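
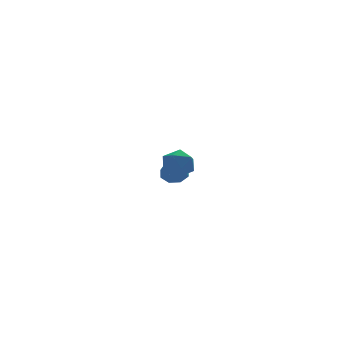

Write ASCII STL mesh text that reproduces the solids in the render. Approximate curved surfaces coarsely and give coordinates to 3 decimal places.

solid 
facet normal 0.313 0.526 -0.791
outer loop
vertex 1.907 3.228 -2.101
vertex 1.463 3.647 -1.998
vertex 2.05 3.577 -1.812
endloop
endfacet
facet normal 0.757 -0.572 0.316
outer loop
vertex 1.907 3.228 -2.101
vertex 2.05 3.577 -1.812
vertex 0.917 2.733 -0.622
endloop
endfacet
facet normal 0.313 0.525 -0.791
outer loop
vertex 2.05 3.577 -1.812
vertex 1.463 3.647 -1.998
vertex 1.848 3.967 -1.633
endloop
endfacet
facet normal 0.708 0.043 0.705
outer loop
vertex 2.05 3.577 -1.812
vertex 1.848 3.967 -1.633
vertex 0.917 2.733 -0.622
endloop
endfacet
facet normal 0.314 0.525 -0.791
outer loop
vertex 1.848 3.967 -1.633
vertex 1.463 3.647 -1.998
vertex 1.421 4.17 -1.668
endloop
endfacet
facet normal 0.187 0.535 0.824
outer loop
vertex 1.848 3.967 -1.633
vertex 1.421 4.17 -1.668
vertex 0.917 2.733 -0.622
endloop
endfacet
facet normal 0.314 0.525 -0.791
outer loop
vertex 1.421 4.17 -1.668
vertex 1.463 3.647 -1.998
vertex 1.018 4.067 -1.896
endloop
endfacet
facet normal -0.501 0.617 0.607
outer loop
vertex 1.421 4.17 -1.668
vertex 1.018 4.067 -1.896
vertex 0.917 2.733 -0.622
endloop
endfacet
facet normal 0.314 0.525 -0.791
outer loop
vertex 1.018 4.067 -1.896
vertex 1.463 3.647 -1.998
vertex 0.875 3.718 -2.184
endloop
endfacet
facet normal -0.953 0.243 0.179
outer loop
vertex 1.018 4.067 -1.896
vertex 0.875 3.718 -2.184
vertex 0.917 2.733 -0.622
endloop
endfacet
facet normal 0.314 0.524 -0.792
outer loop
vertex 0.875 3.718 -2.184
vertex 1.463 3.647 -1.998
vertex 1.077 3.327 -2.363
endloop
endfacet
facet normal -0.905 -0.371 -0.210
outer loop
vertex 0.875 3.718 -2.184
vertex 1.077 3.327 -2.363
vertex 0.917 2.733 -0.622
endloop
endfacet
facet normal 0.313 0.525 -0.791
outer loop
vertex 1.077 3.327 -2.363
vertex 1.463 3.647 -1.998
vertex 1.504 3.124 -2.329
endloop
endfacet
facet normal -0.384 -0.863 -0.330
outer loop
vertex 1.077 3.327 -2.363
vertex 1.504 3.124 -2.329
vertex 0.917 2.733 -0.622
endloop
endfacet
facet normal 0.312 0.525 -0.792
outer loop
vertex 1.504 3.124 -2.329
vertex 1.463 3.647 -1.998
vertex 1.907 3.228 -2.101
endloop
endfacet
facet normal 0.307 -0.945 -0.111
outer loop
vertex 1.504 3.124 -2.329
vertex 1.907 3.228 -2.101
vertex 0.917 2.733 -0.622
endloop
endfacet
facet normal -0.882 0.039 0.470
outer loop
vertex -1.105 -1.293 1.035
vertex -1.33 -1.873 0.661
vertex -0.994 -1.96 1.298
endloop
endfacet
facet normal -0.359 0.290 0.887
outer loop
vertex -1.105 -1.293 1.035
vertex -0.994 -1.96 1.298
vertex -0.471 -1.46 1.346
endloop
endfacet
facet normal -0.048 0.835 0.547
outer loop
vertex -1.105 -1.293 1.035
vertex -0.471 -1.46 1.346
vertex -0.484 -1.063 0.739
endloop
endfacet
facet normal -0.379 0.922 -0.080
outer loop
vertex -1.105 -1.293 1.035
vertex -0.484 -1.063 0.739
vertex -1.015 -1.318 0.316
endloop
endfacet
facet normal -0.894 0.429 -0.127
outer loop
vertex -1.105 -1.293 1.035
vertex -1.015 -1.318 0.316
vertex -1.33 -1.873 0.661
endloop
endfacet
facet normal 0.128 -0.227 0.966
outer loop
vertex -0.471 -1.46 1.346
vertex -0.994 -1.96 1.298
vertex -0.305 -2.142 1.164
endloop
endfacet
facet normal -0.718 -0.632 0.292
outer loop
vertex -0.994 -1.96 1.298
vertex -1.33 -1.873 0.661
vertex -0.836 -2.397 0.741
endloop
endfacet
facet normal -0.739 0.000 -0.674
outer loop
vertex -1.33 -1.873 0.661
vertex -1.015 -1.318 0.316
vertex -0.849 -2.0 0.134
endloop
endfacet
facet normal 0.094 0.796 -0.598
outer loop
vertex -1.015 -1.318 0.316
vertex -0.484 -1.063 0.739
vertex -0.326 -1.5 0.182
endloop
endfacet
facet normal 0.629 0.657 0.416
outer loop
vertex -0.484 -1.063 0.739
vertex -0.471 -1.46 1.346
vertex 0.01 -1.587 0.819
endloop
endfacet
facet normal 0.379 -0.922 0.080
outer loop
vertex -0.215 -2.167 0.445
vertex -0.305 -2.142 1.164
vertex -0.836 -2.397 0.741
endloop
endfacet
facet normal 0.048 -0.835 -0.547
outer loop
vertex -0.215 -2.167 0.445
vertex -0.836 -2.397 0.741
vertex -0.849 -2.0 0.134
endloop
endfacet
facet normal 0.359 -0.290 -0.887
outer loop
vertex -0.215 -2.167 0.445
vertex -0.849 -2.0 0.134
vertex -0.326 -1.5 0.182
endloop
endfacet
facet normal 0.882 -0.039 -0.470
outer loop
vertex -0.215 -2.167 0.445
vertex -0.326 -1.5 0.182
vertex 0.01 -1.587 0.819
endloop
endfacet
facet normal 0.894 -0.429 0.127
outer loop
vertex -0.215 -2.167 0.445
vertex 0.01 -1.587 0.819
vertex -0.305 -2.142 1.164
endloop
endfacet
facet normal -0.094 -0.796 0.598
outer loop
vertex -0.836 -2.397 0.741
vertex -0.305 -2.142 1.164
vertex -0.994 -1.96 1.298
endloop
endfacet
facet normal -0.629 -0.657 -0.416
outer loop
vertex -0.849 -2.0 0.134
vertex -0.836 -2.397 0.741
vertex -1.33 -1.873 0.661
endloop
endfacet
facet normal -0.128 0.227 -0.966
outer loop
vertex -0.326 -1.5 0.182
vertex -0.849 -2.0 0.134
vertex -1.015 -1.318 0.316
endloop
endfacet
facet normal 0.718 0.632 -0.292
outer loop
vertex 0.01 -1.587 0.819
vertex -0.326 -1.5 0.182
vertex -0.484 -1.063 0.739
endloop
endfacet
facet normal 0.739 -0.000 0.674
outer loop
vertex -0.305 -2.142 1.164
vertex 0.01 -1.587 0.819
vertex -0.471 -1.46 1.346
endloop
endfacet

endsolid


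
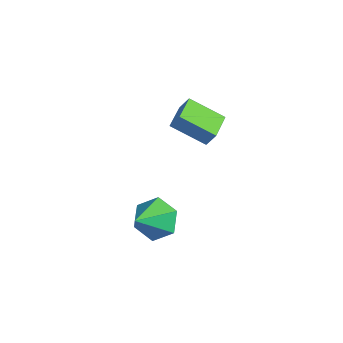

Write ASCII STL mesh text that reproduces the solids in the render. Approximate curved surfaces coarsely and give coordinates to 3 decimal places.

solid 
facet normal -0.555 -0.650 0.519
outer loop
vertex -2.827 0.797 4.494
vertex -3.845 1.802 4.664
vertex -3.2 0.541 3.774
endloop
endfacet
facet normal 0.707 -0.698 -0.118
outer loop
vertex -2.195 1.718 2.836
vertex -2.827 0.797 4.494
vertex -3.2 0.541 3.774
endloop
endfacet
facet normal -0.555 -0.650 0.519
outer loop
vertex -3.2 0.541 3.774
vertex -3.845 1.802 4.664
vertex -4.218 1.546 3.945
endloop
endfacet
facet normal -0.439 -0.300 -0.847
outer loop
vertex -4.218 1.546 3.945
vertex -2.195 1.718 2.836
vertex -3.2 0.541 3.774
endloop
endfacet
facet normal 0.438 0.301 0.847
outer loop
vertex -2.827 0.797 4.494
vertex -2.84 2.979 3.726
vertex -3.845 1.802 4.664
endloop
endfacet
facet normal 0.707 -0.698 -0.118
outer loop
vertex -1.822 1.974 3.555
vertex -2.827 0.797 4.494
vertex -2.195 1.718 2.836
endloop
endfacet
facet normal 0.439 0.301 0.847
outer loop
vertex -1.822 1.974 3.555
vertex -2.84 2.979 3.726
vertex -2.827 0.797 4.494
endloop
endfacet
facet normal -0.707 0.698 0.118
outer loop
vertex -3.845 1.802 4.664
vertex -2.84 2.979 3.726
vertex -4.218 1.546 3.945
endloop
endfacet
facet normal -0.439 -0.301 -0.847
outer loop
vertex -3.213 2.723 3.006
vertex -2.195 1.718 2.836
vertex -4.218 1.546 3.945
endloop
endfacet
facet normal -0.707 0.698 0.118
outer loop
vertex -4.218 1.546 3.945
vertex -2.84 2.979 3.726
vertex -3.213 2.723 3.006
endloop
endfacet
facet normal 0.555 0.650 -0.519
outer loop
vertex -3.213 2.723 3.006
vertex -1.822 1.974 3.555
vertex -2.195 1.718 2.836
endloop
endfacet
facet normal 0.555 0.650 -0.519
outer loop
vertex -2.84 2.979 3.726
vertex -1.822 1.974 3.555
vertex -3.213 2.723 3.006
endloop
endfacet
facet normal -0.390 0.767 -0.510
outer loop
vertex 2.036 -1.905 2.988
vertex 1.516 -2.572 2.383
vertex 1.08 -2.213 3.256
endloop
endfacet
facet normal 0.236 0.109 0.966
outer loop
vertex 2.036 -1.905 2.988
vertex 1.08 -2.213 3.256
vertex 2.124 -3.768 3.177
endloop
endfacet
facet normal -0.390 0.767 -0.510
outer loop
vertex 1.08 -2.213 3.256
vertex 1.516 -2.572 2.383
vertex 0.559 -2.88 2.651
endloop
endfacet
facet normal -0.474 -0.359 0.804
outer loop
vertex 1.08 -2.213 3.256
vertex 0.559 -2.88 2.651
vertex 2.124 -3.768 3.177
endloop
endfacet
facet normal -0.390 0.767 -0.510
outer loop
vertex 0.559 -2.88 2.651
vertex 1.516 -2.572 2.383
vertex 0.995 -3.239 1.778
endloop
endfacet
facet normal -0.515 -0.852 0.093
outer loop
vertex 0.559 -2.88 2.651
vertex 0.995 -3.239 1.778
vertex 2.124 -3.768 3.177
endloop
endfacet
facet normal -0.391 0.767 -0.509
outer loop
vertex 0.995 -3.239 1.778
vertex 1.516 -2.572 2.383
vertex 1.951 -2.93 1.509
endloop
endfacet
facet normal 0.155 -0.876 -0.456
outer loop
vertex 0.995 -3.239 1.778
vertex 1.951 -2.93 1.509
vertex 2.124 -3.768 3.177
endloop
endfacet
facet normal -0.391 0.767 -0.509
outer loop
vertex 1.951 -2.93 1.509
vertex 1.516 -2.572 2.383
vertex 2.472 -2.263 2.114
endloop
endfacet
facet normal 0.864 -0.408 -0.295
outer loop
vertex 1.951 -2.93 1.509
vertex 2.472 -2.263 2.114
vertex 2.124 -3.768 3.177
endloop
endfacet
facet normal -0.391 0.767 -0.509
outer loop
vertex 2.472 -2.263 2.114
vertex 1.516 -2.572 2.383
vertex 2.036 -1.905 2.988
endloop
endfacet
facet normal 0.905 0.085 0.417
outer loop
vertex 2.472 -2.263 2.114
vertex 2.036 -1.905 2.988
vertex 2.124 -3.768 3.177
endloop
endfacet

endsolid


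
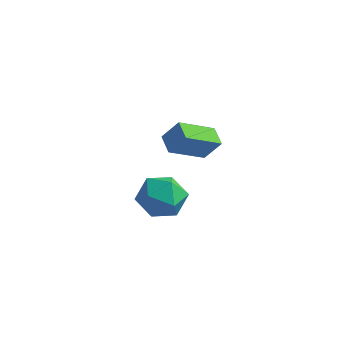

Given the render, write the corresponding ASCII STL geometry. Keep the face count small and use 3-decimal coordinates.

solid 
facet normal 0.377 0.926 -0.007
outer loop
vertex 1.161 -0.727 -3.82
vertex 0.953 -0.633 -2.665
vertex 1.984 -1.056 -3.045
endloop
endfacet
facet normal 0.686 0.521 -0.507
outer loop
vertex 1.161 -0.727 -3.82
vertex 1.984 -1.056 -3.045
vertex 1.778 -1.714 -4.0
endloop
endfacet
facet normal 0.175 0.281 -0.944
outer loop
vertex 1.161 -0.727 -3.82
vertex 1.778 -1.714 -4.0
vertex 0.619 -1.698 -4.21
endloop
endfacet
facet normal -0.450 0.538 -0.713
outer loop
vertex 1.161 -0.727 -3.82
vertex 0.619 -1.698 -4.21
vertex 0.109 -1.03 -3.385
endloop
endfacet
facet normal -0.325 0.936 -0.135
outer loop
vertex 1.161 -0.727 -3.82
vertex 0.109 -1.03 -3.385
vertex 0.953 -0.633 -2.665
endloop
endfacet
facet normal 0.982 -0.042 -0.183
outer loop
vertex 1.778 -1.714 -4.0
vertex 1.984 -1.056 -3.045
vertex 1.951 -2.23 -2.955
endloop
endfacet
facet normal 0.482 0.613 0.625
outer loop
vertex 1.984 -1.056 -3.045
vertex 0.953 -0.633 -2.665
vertex 1.441 -1.562 -2.13
endloop
endfacet
facet normal -0.654 0.630 0.419
outer loop
vertex 0.953 -0.633 -2.665
vertex 0.109 -1.03 -3.385
vertex 0.282 -1.546 -2.34
endloop
endfacet
facet normal -0.856 -0.016 -0.517
outer loop
vertex 0.109 -1.03 -3.385
vertex 0.619 -1.698 -4.21
vertex 0.076 -2.204 -3.295
endloop
endfacet
facet normal 0.155 -0.431 -0.889
outer loop
vertex 0.619 -1.698 -4.21
vertex 1.778 -1.714 -4.0
vertex 1.107 -2.627 -3.675
endloop
endfacet
facet normal 0.450 -0.538 0.713
outer loop
vertex 0.899 -2.533 -2.52
vertex 1.951 -2.23 -2.955
vertex 1.441 -1.562 -2.13
endloop
endfacet
facet normal -0.175 -0.281 0.944
outer loop
vertex 0.899 -2.533 -2.52
vertex 1.441 -1.562 -2.13
vertex 0.282 -1.546 -2.34
endloop
endfacet
facet normal -0.686 -0.521 0.507
outer loop
vertex 0.899 -2.533 -2.52
vertex 0.282 -1.546 -2.34
vertex 0.076 -2.204 -3.295
endloop
endfacet
facet normal -0.377 -0.926 0.007
outer loop
vertex 0.899 -2.533 -2.52
vertex 0.076 -2.204 -3.295
vertex 1.107 -2.627 -3.675
endloop
endfacet
facet normal 0.325 -0.936 0.135
outer loop
vertex 0.899 -2.533 -2.52
vertex 1.107 -2.627 -3.675
vertex 1.951 -2.23 -2.955
endloop
endfacet
facet normal 0.856 0.016 0.517
outer loop
vertex 1.441 -1.562 -2.13
vertex 1.951 -2.23 -2.955
vertex 1.984 -1.056 -3.045
endloop
endfacet
facet normal -0.155 0.431 0.889
outer loop
vertex 0.282 -1.546 -2.34
vertex 1.441 -1.562 -2.13
vertex 0.953 -0.633 -2.665
endloop
endfacet
facet normal -0.982 0.042 0.183
outer loop
vertex 0.076 -2.204 -3.295
vertex 0.282 -1.546 -2.34
vertex 0.109 -1.03 -3.385
endloop
endfacet
facet normal -0.482 -0.613 -0.625
outer loop
vertex 1.107 -2.627 -3.675
vertex 0.076 -2.204 -3.295
vertex 0.619 -1.698 -4.21
endloop
endfacet
facet normal 0.654 -0.630 -0.419
outer loop
vertex 1.951 -2.23 -2.955
vertex 1.107 -2.627 -3.675
vertex 1.778 -1.714 -4.0
endloop
endfacet
facet normal -0.551 -0.215 -0.806
outer loop
vertex -0.696 2.024 -3.512
vertex -1.414 2.694 -3.2
vertex 0.254 3.533 -4.564
endloop
endfacet
facet normal 0.697 -0.650 -0.303
outer loop
vertex 0.954 3.806 -3.54
vertex -0.696 2.024 -3.512
vertex 0.254 3.533 -4.564
endloop
endfacet
facet normal -0.551 -0.215 -0.806
outer loop
vertex 0.254 3.533 -4.564
vertex -1.414 2.694 -3.2
vertex -0.464 4.203 -4.252
endloop
endfacet
facet normal 0.459 0.729 -0.508
outer loop
vertex -0.464 4.203 -4.252
vertex 0.954 3.806 -3.54
vertex 0.254 3.533 -4.564
endloop
endfacet
facet normal -0.459 -0.729 0.508
outer loop
vertex -0.696 2.024 -3.512
vertex -0.714 2.967 -2.176
vertex -1.414 2.694 -3.2
endloop
endfacet
facet normal 0.697 -0.650 -0.303
outer loop
vertex 0.004 2.297 -2.488
vertex -0.696 2.024 -3.512
vertex 0.954 3.806 -3.54
endloop
endfacet
facet normal -0.459 -0.729 0.508
outer loop
vertex 0.004 2.297 -2.488
vertex -0.714 2.967 -2.176
vertex -0.696 2.024 -3.512
endloop
endfacet
facet normal -0.697 0.650 0.303
outer loop
vertex -1.414 2.694 -3.2
vertex -0.714 2.967 -2.176
vertex -0.464 4.203 -4.252
endloop
endfacet
facet normal 0.459 0.729 -0.508
outer loop
vertex 0.236 4.476 -3.228
vertex 0.954 3.806 -3.54
vertex -0.464 4.203 -4.252
endloop
endfacet
facet normal -0.697 0.650 0.303
outer loop
vertex -0.464 4.203 -4.252
vertex -0.714 2.967 -2.176
vertex 0.236 4.476 -3.228
endloop
endfacet
facet normal 0.551 0.215 0.806
outer loop
vertex 0.236 4.476 -3.228
vertex 0.004 2.297 -2.488
vertex 0.954 3.806 -3.54
endloop
endfacet
facet normal 0.551 0.215 0.806
outer loop
vertex -0.714 2.967 -2.176
vertex 0.004 2.297 -2.488
vertex 0.236 4.476 -3.228
endloop
endfacet

endsolid


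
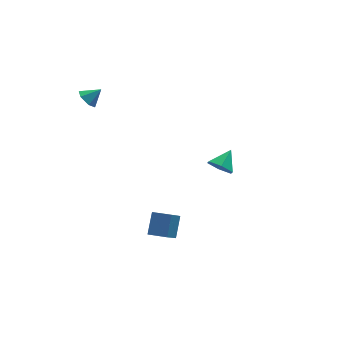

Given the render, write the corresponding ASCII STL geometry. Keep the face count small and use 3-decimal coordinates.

solid 
facet normal -0.640 -0.528 -0.558
outer loop
vertex 4.183 2.711 -4.762
vertex 3.542 2.831 -4.141
vertex 3.637 3.424 -4.811
endloop
endfacet
facet normal 0.723 0.523 -0.451
outer loop
vertex 4.183 2.711 -4.762
vertex 3.637 3.424 -4.811
vertex 4.438 3.569 -3.359
endloop
endfacet
facet normal -0.640 -0.528 -0.558
outer loop
vertex 3.637 3.424 -4.811
vertex 3.542 2.831 -4.141
vertex 2.996 3.544 -4.19
endloop
endfacet
facet normal 0.058 0.990 -0.131
outer loop
vertex 3.637 3.424 -4.811
vertex 2.996 3.544 -4.19
vertex 4.438 3.569 -3.359
endloop
endfacet
facet normal -0.639 -0.528 -0.559
outer loop
vertex 2.996 3.544 -4.19
vertex 3.542 2.831 -4.141
vertex 2.901 2.95 -3.52
endloop
endfacet
facet normal -0.354 0.724 0.592
outer loop
vertex 2.996 3.544 -4.19
vertex 2.901 2.95 -3.52
vertex 4.438 3.569 -3.359
endloop
endfacet
facet normal -0.639 -0.529 -0.558
outer loop
vertex 2.901 2.95 -3.52
vertex 3.542 2.831 -4.141
vertex 3.448 2.237 -3.471
endloop
endfacet
facet normal -0.101 -0.009 0.995
outer loop
vertex 2.901 2.95 -3.52
vertex 3.448 2.237 -3.471
vertex 4.438 3.569 -3.359
endloop
endfacet
facet normal -0.640 -0.528 -0.558
outer loop
vertex 3.448 2.237 -3.471
vertex 3.542 2.831 -4.141
vertex 4.088 2.117 -4.092
endloop
endfacet
facet normal 0.565 -0.476 0.674
outer loop
vertex 3.448 2.237 -3.471
vertex 4.088 2.117 -4.092
vertex 4.438 3.569 -3.359
endloop
endfacet
facet normal -0.640 -0.528 -0.559
outer loop
vertex 4.088 2.117 -4.092
vertex 3.542 2.831 -4.141
vertex 4.183 2.711 -4.762
endloop
endfacet
facet normal 0.976 -0.211 -0.049
outer loop
vertex 4.088 2.117 -4.092
vertex 4.183 2.711 -4.762
vertex 4.438 3.569 -3.359
endloop
endfacet
facet normal -0.796 0.593 -0.118
outer loop
vertex -2.202 -3.379 -1.175
vertex -1.492 -2.622 -2.158
vertex -2.692 -4.24 -2.192
endloop
endfacet
facet normal -0.496 -0.530 0.688
outer loop
vertex -1.808 -4.898 -2.062
vertex -2.202 -3.379 -1.175
vertex -2.692 -4.24 -2.192
endloop
endfacet
facet normal -0.797 0.593 -0.117
outer loop
vertex -2.692 -4.24 -2.192
vertex -1.492 -2.622 -2.158
vertex -1.983 -3.482 -3.176
endloop
endfacet
facet normal -0.346 -0.606 -0.716
outer loop
vertex -1.983 -3.482 -3.176
vertex -1.808 -4.898 -2.062
vertex -2.692 -4.24 -2.192
endloop
endfacet
facet normal 0.346 0.606 0.716
outer loop
vertex -2.202 -3.379 -1.175
vertex -0.608 -3.28 -2.028
vertex -1.492 -2.622 -2.158
endloop
endfacet
facet normal -0.497 -0.530 0.687
outer loop
vertex -1.317 -4.038 -1.044
vertex -2.202 -3.379 -1.175
vertex -1.808 -4.898 -2.062
endloop
endfacet
facet normal 0.346 0.606 0.716
outer loop
vertex -1.317 -4.038 -1.044
vertex -0.608 -3.28 -2.028
vertex -2.202 -3.379 -1.175
endloop
endfacet
facet normal 0.496 0.531 -0.687
outer loop
vertex -1.492 -2.622 -2.158
vertex -0.608 -3.28 -2.028
vertex -1.983 -3.482 -3.176
endloop
endfacet
facet normal -0.345 -0.606 -0.716
outer loop
vertex -1.098 -4.141 -3.045
vertex -1.808 -4.898 -2.062
vertex -1.983 -3.482 -3.176
endloop
endfacet
facet normal 0.496 0.530 -0.688
outer loop
vertex -1.983 -3.482 -3.176
vertex -0.608 -3.28 -2.028
vertex -1.098 -4.141 -3.045
endloop
endfacet
facet normal 0.796 -0.594 0.118
outer loop
vertex -1.098 -4.141 -3.045
vertex -1.317 -4.038 -1.044
vertex -1.808 -4.898 -2.062
endloop
endfacet
facet normal 0.797 -0.593 0.118
outer loop
vertex -0.608 -3.28 -2.028
vertex -1.317 -4.038 -1.044
vertex -1.098 -4.141 -3.045
endloop
endfacet
facet normal -0.776 0.003 -0.630
outer loop
vertex -3.581 3.89 2.611
vertex -3.992 3.632 3.116
vertex -3.926 4.324 3.038
endloop
endfacet
facet normal 0.726 0.680 -0.104
outer loop
vertex -3.581 3.89 2.611
vertex -3.926 4.324 3.038
vertex -3.168 3.628 3.784
endloop
endfacet
facet normal -0.777 0.003 -0.629
outer loop
vertex -3.926 4.324 3.038
vertex -3.992 3.632 3.116
vertex -4.336 4.066 3.543
endloop
endfacet
facet normal 0.186 0.806 0.563
outer loop
vertex -3.926 4.324 3.038
vertex -4.336 4.066 3.543
vertex -3.168 3.628 3.784
endloop
endfacet
facet normal -0.777 0.003 -0.629
outer loop
vertex -4.336 4.066 3.543
vertex -3.992 3.632 3.116
vertex -4.402 3.374 3.621
endloop
endfacet
facet normal -0.155 0.125 0.980
outer loop
vertex -4.336 4.066 3.543
vertex -4.402 3.374 3.621
vertex -3.168 3.628 3.784
endloop
endfacet
facet normal -0.777 0.003 -0.629
outer loop
vertex -4.402 3.374 3.621
vertex -3.992 3.632 3.116
vertex -4.058 2.939 3.194
endloop
endfacet
facet normal 0.044 -0.682 0.730
outer loop
vertex -4.402 3.374 3.621
vertex -4.058 2.939 3.194
vertex -3.168 3.628 3.784
endloop
endfacet
facet normal -0.776 0.003 -0.630
outer loop
vertex -4.058 2.939 3.194
vertex -3.992 3.632 3.116
vertex -3.647 3.197 2.689
endloop
endfacet
facet normal 0.585 -0.809 0.063
outer loop
vertex -4.058 2.939 3.194
vertex -3.647 3.197 2.689
vertex -3.168 3.628 3.784
endloop
endfacet
facet normal -0.776 0.003 -0.630
outer loop
vertex -3.647 3.197 2.689
vertex -3.992 3.632 3.116
vertex -3.581 3.89 2.611
endloop
endfacet
facet normal 0.926 -0.128 -0.355
outer loop
vertex -3.647 3.197 2.689
vertex -3.581 3.89 2.611
vertex -3.168 3.628 3.784
endloop
endfacet

endsolid


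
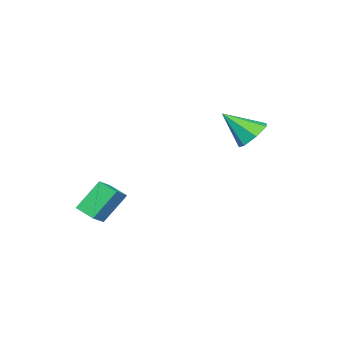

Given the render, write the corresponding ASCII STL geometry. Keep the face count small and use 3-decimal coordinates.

solid 
facet normal -0.271 0.695 -0.666
outer loop
vertex -2.85 2.785 -0.228
vertex -3.222 3.348 0.51
vertex -2.296 3.347 0.133
endloop
endfacet
facet normal 0.768 -0.570 -0.292
outer loop
vertex -2.85 2.785 -0.228
vertex -2.296 3.347 0.133
vertex -2.678 1.952 1.85
endloop
endfacet
facet normal -0.271 0.695 -0.666
outer loop
vertex -2.296 3.347 0.133
vertex -3.222 3.348 0.51
vertex -2.439 3.91 0.778
endloop
endfacet
facet normal 0.976 -0.000 0.217
outer loop
vertex -2.296 3.347 0.133
vertex -2.439 3.91 0.778
vertex -2.678 1.952 1.85
endloop
endfacet
facet normal -0.270 0.695 -0.667
outer loop
vertex -2.439 3.91 0.778
vertex -3.222 3.348 0.51
vertex -3.172 4.05 1.221
endloop
endfacet
facet normal 0.532 0.356 0.768
outer loop
vertex -2.439 3.91 0.778
vertex -3.172 4.05 1.221
vertex -2.678 1.952 1.85
endloop
endfacet
facet normal -0.271 0.694 -0.667
outer loop
vertex -3.172 4.05 1.221
vertex -3.222 3.348 0.51
vertex -3.942 3.661 1.129
endloop
endfacet
facet normal -0.229 0.230 0.946
outer loop
vertex -3.172 4.05 1.221
vertex -3.942 3.661 1.129
vertex -2.678 1.952 1.85
endloop
endfacet
facet normal -0.271 0.695 -0.666
outer loop
vertex -3.942 3.661 1.129
vertex -3.222 3.348 0.51
vertex -4.17 3.037 0.571
endloop
endfacet
facet normal -0.735 -0.283 0.617
outer loop
vertex -3.942 3.661 1.129
vertex -4.17 3.037 0.571
vertex -2.678 1.952 1.85
endloop
endfacet
facet normal -0.271 0.695 -0.666
outer loop
vertex -4.17 3.037 0.571
vertex -3.222 3.348 0.51
vertex -3.684 2.647 -0.033
endloop
endfacet
facet normal -0.604 -0.797 0.029
outer loop
vertex -4.17 3.037 0.571
vertex -3.684 2.647 -0.033
vertex -2.678 1.952 1.85
endloop
endfacet
facet normal -0.271 0.695 -0.666
outer loop
vertex -3.684 2.647 -0.033
vertex -3.222 3.348 0.51
vertex -2.85 2.785 -0.228
endloop
endfacet
facet normal 0.065 -0.924 -0.376
outer loop
vertex -3.684 2.647 -0.033
vertex -2.85 2.785 -0.228
vertex -2.678 1.952 1.85
endloop
endfacet
facet normal -0.487 0.369 0.791
outer loop
vertex 2.46 -1.645 -1.543
vertex 2.71 -0.558 -1.896
vertex 1.605 -1.622 -2.08
endloop
endfacet
facet normal -0.214 -0.929 0.301
outer loop
vertex 2.53 -2.322 -3.584
vertex 2.46 -1.645 -1.543
vertex 1.605 -1.622 -2.08
endloop
endfacet
facet normal -0.487 0.368 0.792
outer loop
vertex 1.605 -1.622 -2.08
vertex 2.71 -0.558 -1.896
vertex 1.855 -0.535 -2.432
endloop
endfacet
facet normal -0.847 0.023 -0.531
outer loop
vertex 1.855 -0.535 -2.432
vertex 2.53 -2.322 -3.584
vertex 1.605 -1.622 -2.08
endloop
endfacet
facet normal 0.847 -0.022 0.531
outer loop
vertex 2.46 -1.645 -1.543
vertex 3.635 -1.258 -3.4
vertex 2.71 -0.558 -1.896
endloop
endfacet
facet normal -0.214 -0.929 0.301
outer loop
vertex 3.385 -2.345 -3.048
vertex 2.46 -1.645 -1.543
vertex 2.53 -2.322 -3.584
endloop
endfacet
facet normal 0.847 -0.023 0.531
outer loop
vertex 3.385 -2.345 -3.048
vertex 3.635 -1.258 -3.4
vertex 2.46 -1.645 -1.543
endloop
endfacet
facet normal 0.214 0.929 -0.301
outer loop
vertex 2.71 -0.558 -1.896
vertex 3.635 -1.258 -3.4
vertex 1.855 -0.535 -2.432
endloop
endfacet
facet normal -0.847 0.022 -0.531
outer loop
vertex 2.78 -1.235 -3.937
vertex 2.53 -2.322 -3.584
vertex 1.855 -0.535 -2.432
endloop
endfacet
facet normal 0.214 0.929 -0.301
outer loop
vertex 1.855 -0.535 -2.432
vertex 3.635 -1.258 -3.4
vertex 2.78 -1.235 -3.937
endloop
endfacet
facet normal 0.487 -0.369 -0.792
outer loop
vertex 2.78 -1.235 -3.937
vertex 3.385 -2.345 -3.048
vertex 2.53 -2.322 -3.584
endloop
endfacet
facet normal 0.487 -0.368 -0.792
outer loop
vertex 3.635 -1.258 -3.4
vertex 3.385 -2.345 -3.048
vertex 2.78 -1.235 -3.937
endloop
endfacet

endsolid


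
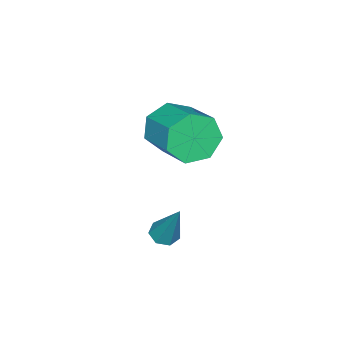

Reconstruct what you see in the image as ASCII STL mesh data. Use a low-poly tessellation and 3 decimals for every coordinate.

solid 
facet normal -0.505 -0.798 -0.329
outer loop
vertex 1.566 1.251 0.39
vertex 1.003 1.242 1.276
vertex 0.799 1.742 0.375
endloop
endfacet
facet normal 0.191 0.269 -0.944
outer loop
vertex 1.566 1.251 0.39
vertex 0.799 1.742 0.375
vertex 2.501 2.726 0.999
endloop
endfacet
facet normal 0.191 0.269 -0.944
outer loop
vertex 2.501 2.726 0.999
vertex 0.799 1.742 0.375
vertex 1.734 3.218 0.984
endloop
endfacet
facet normal 0.505 0.798 0.329
outer loop
vertex 2.501 2.726 0.999
vertex 1.734 3.218 0.984
vertex 1.937 2.718 1.884
endloop
endfacet
facet normal -0.505 -0.798 -0.329
outer loop
vertex 0.799 1.742 0.375
vertex 1.003 1.242 1.276
vertex 0.186 1.857 1.038
endloop
endfacet
facet normal -0.539 0.590 -0.601
outer loop
vertex 0.799 1.742 0.375
vertex 0.186 1.857 1.038
vertex 1.734 3.218 0.984
endloop
endfacet
facet normal -0.539 0.589 -0.602
outer loop
vertex 1.734 3.218 0.984
vertex 0.186 1.857 1.038
vertex 1.12 3.333 1.647
endloop
endfacet
facet normal 0.505 0.798 0.329
outer loop
vertex 1.734 3.218 0.984
vertex 1.12 3.333 1.647
vertex 1.937 2.718 1.884
endloop
endfacet
facet normal -0.505 -0.798 -0.329
outer loop
vertex 0.186 1.857 1.038
vertex 1.003 1.242 1.276
vertex 0.187 1.509 1.88
endloop
endfacet
facet normal -0.863 0.466 0.194
outer loop
vertex 0.186 1.857 1.038
vertex 0.187 1.509 1.88
vertex 1.12 3.333 1.647
endloop
endfacet
facet normal -0.863 0.466 0.195
outer loop
vertex 1.12 3.333 1.647
vertex 0.187 1.509 1.88
vertex 1.122 2.985 2.489
endloop
endfacet
facet normal 0.505 0.798 0.329
outer loop
vertex 1.12 3.333 1.647
vertex 1.122 2.985 2.489
vertex 1.937 2.718 1.884
endloop
endfacet
facet normal -0.505 -0.798 -0.329
outer loop
vertex 0.187 1.509 1.88
vertex 1.003 1.242 1.276
vertex 0.803 0.96 2.267
endloop
endfacet
facet normal -0.537 -0.008 0.844
outer loop
vertex 0.187 1.509 1.88
vertex 0.803 0.96 2.267
vertex 1.122 2.985 2.489
endloop
endfacet
facet normal -0.538 -0.008 0.843
outer loop
vertex 1.122 2.985 2.489
vertex 0.803 0.96 2.267
vertex 1.737 2.436 2.876
endloop
endfacet
facet normal 0.505 0.798 0.329
outer loop
vertex 1.122 2.985 2.489
vertex 1.737 2.436 2.876
vertex 1.937 2.718 1.884
endloop
endfacet
facet normal -0.506 -0.798 -0.329
outer loop
vertex 0.803 0.96 2.267
vertex 1.003 1.242 1.276
vertex 1.569 0.623 1.907
endloop
endfacet
facet normal 0.194 -0.476 0.858
outer loop
vertex 0.803 0.96 2.267
vertex 1.569 0.623 1.907
vertex 1.737 2.436 2.876
endloop
endfacet
facet normal 0.193 -0.476 0.858
outer loop
vertex 1.737 2.436 2.876
vertex 1.569 0.623 1.907
vertex 2.504 2.099 2.516
endloop
endfacet
facet normal 0.505 0.798 0.329
outer loop
vertex 1.737 2.436 2.876
vertex 2.504 2.099 2.516
vertex 1.937 2.718 1.884
endloop
endfacet
facet normal -0.505 -0.798 -0.329
outer loop
vertex 1.569 0.623 1.907
vertex 1.003 1.242 1.276
vertex 1.909 0.752 1.072
endloop
endfacet
facet normal 0.778 -0.586 0.226
outer loop
vertex 1.569 0.623 1.907
vertex 1.909 0.752 1.072
vertex 2.504 2.099 2.516
endloop
endfacet
facet normal 0.779 -0.586 0.225
outer loop
vertex 2.504 2.099 2.516
vertex 1.909 0.752 1.072
vertex 2.843 2.228 1.68
endloop
endfacet
facet normal 0.505 0.798 0.328
outer loop
vertex 2.504 2.099 2.516
vertex 2.843 2.228 1.68
vertex 1.937 2.718 1.884
endloop
endfacet
facet normal -0.505 -0.798 -0.329
outer loop
vertex 1.909 0.752 1.072
vertex 1.003 1.242 1.276
vertex 1.566 1.251 0.39
endloop
endfacet
facet normal 0.777 -0.254 -0.576
outer loop
vertex 1.909 0.752 1.072
vertex 1.566 1.251 0.39
vertex 2.843 2.228 1.68
endloop
endfacet
facet normal 0.777 -0.254 -0.576
outer loop
vertex 2.843 2.228 1.68
vertex 1.566 1.251 0.39
vertex 2.501 2.726 0.999
endloop
endfacet
facet normal 0.505 0.798 0.329
outer loop
vertex 2.843 2.228 1.68
vertex 2.501 2.726 0.999
vertex 1.937 2.718 1.884
endloop
endfacet
facet normal -0.222 -0.419 -0.880
outer loop
vertex 3.555 2.241 -2.599
vertex 3.012 2.241 -2.462
vertex 3.306 2.638 -2.725
endloop
endfacet
facet normal 0.858 0.479 -0.185
outer loop
vertex 3.555 2.241 -2.599
vertex 3.306 2.638 -2.725
vertex 3.488 3.139 -0.578
endloop
endfacet
facet normal -0.223 -0.418 -0.881
outer loop
vertex 3.306 2.638 -2.725
vertex 3.012 2.241 -2.462
vertex 2.836 2.737 -2.653
endloop
endfacet
facet normal 0.165 0.957 -0.237
outer loop
vertex 3.306 2.638 -2.725
vertex 2.836 2.737 -2.653
vertex 3.488 3.139 -0.578
endloop
endfacet
facet normal -0.223 -0.418 -0.881
outer loop
vertex 2.836 2.737 -2.653
vertex 3.012 2.241 -2.462
vertex 2.498 2.462 -2.437
endloop
endfacet
facet normal -0.615 0.788 0.041
outer loop
vertex 2.836 2.737 -2.653
vertex 2.498 2.462 -2.437
vertex 3.488 3.139 -0.578
endloop
endfacet
facet normal -0.223 -0.419 -0.880
outer loop
vertex 2.498 2.462 -2.437
vertex 3.012 2.241 -2.462
vertex 2.548 2.021 -2.24
endloop
endfacet
facet normal -0.893 0.096 0.441
outer loop
vertex 2.498 2.462 -2.437
vertex 2.548 2.021 -2.24
vertex 3.488 3.139 -0.578
endloop
endfacet
facet normal -0.222 -0.421 -0.880
outer loop
vertex 2.548 2.021 -2.24
vertex 3.012 2.241 -2.462
vertex 2.947 1.746 -2.209
endloop
endfacet
facet normal -0.460 -0.594 0.660
outer loop
vertex 2.548 2.021 -2.24
vertex 2.947 1.746 -2.209
vertex 3.488 3.139 -0.578
endloop
endfacet
facet normal -0.223 -0.420 -0.880
outer loop
vertex 2.947 1.746 -2.209
vertex 3.012 2.241 -2.462
vertex 3.395 1.843 -2.369
endloop
endfacet
facet normal 0.357 -0.765 0.535
outer loop
vertex 2.947 1.746 -2.209
vertex 3.395 1.843 -2.369
vertex 3.488 3.139 -0.578
endloop
endfacet
facet normal -0.222 -0.419 -0.880
outer loop
vertex 3.395 1.843 -2.369
vertex 3.012 2.241 -2.462
vertex 3.555 2.241 -2.599
endloop
endfacet
facet normal 0.944 -0.288 0.159
outer loop
vertex 3.395 1.843 -2.369
vertex 3.555 2.241 -2.599
vertex 3.488 3.139 -0.578
endloop
endfacet

endsolid


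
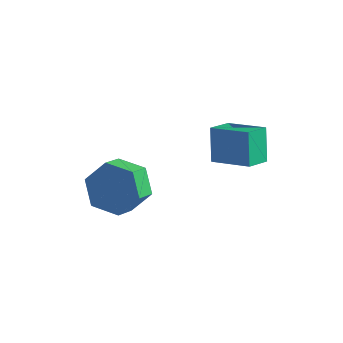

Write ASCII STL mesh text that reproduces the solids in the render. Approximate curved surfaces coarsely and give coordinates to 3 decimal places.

solid 
facet normal -0.288 0.452 0.844
outer loop
vertex 1.941 0.282 3.443
vertex 2.133 1.209 3.012
vertex 0.447 0.34 2.902
endloop
endfacet
facet normal -0.185 -0.891 0.415
outer loop
vertex 0.847 -0.289 1.728
vertex 1.941 0.282 3.443
vertex 0.447 0.34 2.902
endloop
endfacet
facet normal -0.288 0.453 0.844
outer loop
vertex 0.447 0.34 2.902
vertex 2.133 1.209 3.012
vertex 0.639 1.266 2.471
endloop
endfacet
facet normal -0.940 0.037 -0.340
outer loop
vertex 0.639 1.266 2.471
vertex 0.847 -0.289 1.728
vertex 0.447 0.34 2.902
endloop
endfacet
facet normal 0.940 -0.037 0.340
outer loop
vertex 1.941 0.282 3.443
vertex 2.533 0.58 1.838
vertex 2.133 1.209 3.012
endloop
endfacet
facet normal -0.184 -0.891 0.414
outer loop
vertex 2.341 -0.346 2.269
vertex 1.941 0.282 3.443
vertex 0.847 -0.289 1.728
endloop
endfacet
facet normal 0.940 -0.037 0.340
outer loop
vertex 2.341 -0.346 2.269
vertex 2.533 0.58 1.838
vertex 1.941 0.282 3.443
endloop
endfacet
facet normal 0.184 0.891 -0.415
outer loop
vertex 2.133 1.209 3.012
vertex 2.533 0.58 1.838
vertex 0.639 1.266 2.471
endloop
endfacet
facet normal -0.940 0.037 -0.340
outer loop
vertex 1.039 0.638 1.297
vertex 0.847 -0.289 1.728
vertex 0.639 1.266 2.471
endloop
endfacet
facet normal 0.185 0.891 -0.414
outer loop
vertex 0.639 1.266 2.471
vertex 2.533 0.58 1.838
vertex 1.039 0.638 1.297
endloop
endfacet
facet normal 0.288 -0.452 -0.844
outer loop
vertex 1.039 0.638 1.297
vertex 2.341 -0.346 2.269
vertex 0.847 -0.289 1.728
endloop
endfacet
facet normal 0.288 -0.453 -0.844
outer loop
vertex 2.533 0.58 1.838
vertex 2.341 -0.346 2.269
vertex 1.039 0.638 1.297
endloop
endfacet
facet normal -0.019 0.843 -0.537
outer loop
vertex -1.613 -0.555 0.319
vertex -2.151 -1.073 -0.475
vertex -2.703 -0.577 0.324
endloop
endfacet
facet normal -0.007 0.537 0.843
outer loop
vertex -1.613 -0.555 0.319
vertex -2.703 -0.577 0.324
vertex -1.592 -1.449 0.889
endloop
endfacet
facet normal -0.008 0.537 0.844
outer loop
vertex -1.592 -1.449 0.889
vertex -2.703 -0.577 0.324
vertex -2.682 -1.471 0.893
endloop
endfacet
facet normal 0.019 -0.843 0.537
outer loop
vertex -1.592 -1.449 0.889
vertex -2.682 -1.471 0.893
vertex -2.129 -1.967 0.095
endloop
endfacet
facet normal -0.020 0.843 -0.537
outer loop
vertex -2.703 -0.577 0.324
vertex -2.151 -1.073 -0.475
vertex -3.24 -1.096 -0.47
endloop
endfacet
facet normal -0.870 0.250 0.425
outer loop
vertex -2.703 -0.577 0.324
vertex -3.24 -1.096 -0.47
vertex -2.682 -1.471 0.893
endloop
endfacet
facet normal -0.870 0.250 0.425
outer loop
vertex -2.682 -1.471 0.893
vertex -3.24 -1.096 -0.47
vertex -3.219 -1.99 0.099
endloop
endfacet
facet normal 0.020 -0.843 0.538
outer loop
vertex -2.682 -1.471 0.893
vertex -3.219 -1.99 0.099
vertex -2.129 -1.967 0.095
endloop
endfacet
facet normal -0.020 0.844 -0.537
outer loop
vertex -3.24 -1.096 -0.47
vertex -2.151 -1.073 -0.475
vertex -2.688 -1.591 -1.269
endloop
endfacet
facet normal -0.862 -0.286 -0.418
outer loop
vertex -3.24 -1.096 -0.47
vertex -2.688 -1.591 -1.269
vertex -3.219 -1.99 0.099
endloop
endfacet
facet normal -0.862 -0.287 -0.418
outer loop
vertex -3.219 -1.99 0.099
vertex -2.688 -1.591 -1.269
vertex -2.667 -2.485 -0.699
endloop
endfacet
facet normal 0.020 -0.843 0.537
outer loop
vertex -3.219 -1.99 0.099
vertex -2.667 -2.485 -0.699
vertex -2.129 -1.967 0.095
endloop
endfacet
facet normal -0.019 0.843 -0.537
outer loop
vertex -2.688 -1.591 -1.269
vertex -2.151 -1.073 -0.475
vertex -1.598 -1.569 -1.273
endloop
endfacet
facet normal 0.008 -0.537 -0.843
outer loop
vertex -2.688 -1.591 -1.269
vertex -1.598 -1.569 -1.273
vertex -2.667 -2.485 -0.699
endloop
endfacet
facet normal 0.007 -0.537 -0.844
outer loop
vertex -2.667 -2.485 -0.699
vertex -1.598 -1.569 -1.273
vertex -1.577 -2.463 -0.704
endloop
endfacet
facet normal 0.019 -0.843 0.537
outer loop
vertex -2.667 -2.485 -0.699
vertex -1.577 -2.463 -0.704
vertex -2.129 -1.967 0.095
endloop
endfacet
facet normal -0.020 0.843 -0.538
outer loop
vertex -1.598 -1.569 -1.273
vertex -2.151 -1.073 -0.475
vertex -1.061 -1.05 -0.479
endloop
endfacet
facet normal 0.870 -0.250 -0.425
outer loop
vertex -1.598 -1.569 -1.273
vertex -1.061 -1.05 -0.479
vertex -1.577 -2.463 -0.704
endloop
endfacet
facet normal 0.870 -0.250 -0.425
outer loop
vertex -1.577 -2.463 -0.704
vertex -1.061 -1.05 -0.479
vertex -1.04 -1.944 0.09
endloop
endfacet
facet normal 0.020 -0.843 0.537
outer loop
vertex -1.577 -2.463 -0.704
vertex -1.04 -1.944 0.09
vertex -2.129 -1.967 0.095
endloop
endfacet
facet normal -0.020 0.843 -0.537
outer loop
vertex -1.061 -1.05 -0.479
vertex -2.151 -1.073 -0.475
vertex -1.613 -0.555 0.319
endloop
endfacet
facet normal 0.862 0.287 0.418
outer loop
vertex -1.061 -1.05 -0.479
vertex -1.613 -0.555 0.319
vertex -1.04 -1.944 0.09
endloop
endfacet
facet normal 0.862 0.287 0.418
outer loop
vertex -1.04 -1.944 0.09
vertex -1.613 -0.555 0.319
vertex -1.592 -1.449 0.889
endloop
endfacet
facet normal 0.020 -0.844 0.537
outer loop
vertex -1.04 -1.944 0.09
vertex -1.592 -1.449 0.889
vertex -2.129 -1.967 0.095
endloop
endfacet

endsolid


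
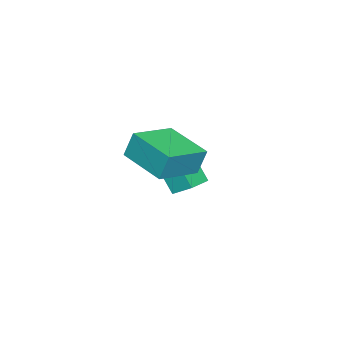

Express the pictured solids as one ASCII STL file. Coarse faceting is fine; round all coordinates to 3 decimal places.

solid 
facet normal -0.975 0.172 -0.139
outer loop
vertex -4.062 -3.826 -1.327
vertex -3.689 -2.879 -2.774
vertex -4.13 -4.669 -1.896
endloop
endfacet
facet normal -0.211 -0.535 0.818
outer loop
vertex -2.931 -4.881 -1.726
vertex -4.062 -3.826 -1.327
vertex -4.13 -4.669 -1.896
endloop
endfacet
facet normal -0.975 0.172 -0.139
outer loop
vertex -4.13 -4.669 -1.896
vertex -3.689 -2.879 -2.774
vertex -3.757 -3.722 -3.344
endloop
endfacet
facet normal -0.067 -0.827 -0.558
outer loop
vertex -3.757 -3.722 -3.344
vertex -2.931 -4.881 -1.726
vertex -4.13 -4.669 -1.896
endloop
endfacet
facet normal 0.067 0.827 0.558
outer loop
vertex -4.062 -3.826 -1.327
vertex -2.49 -3.091 -2.604
vertex -3.689 -2.879 -2.774
endloop
endfacet
facet normal -0.211 -0.536 0.818
outer loop
vertex -2.863 -4.038 -1.156
vertex -4.062 -3.826 -1.327
vertex -2.931 -4.881 -1.726
endloop
endfacet
facet normal 0.067 0.827 0.558
outer loop
vertex -2.863 -4.038 -1.156
vertex -2.49 -3.091 -2.604
vertex -4.062 -3.826 -1.327
endloop
endfacet
facet normal 0.211 0.536 -0.818
outer loop
vertex -3.689 -2.879 -2.774
vertex -2.49 -3.091 -2.604
vertex -3.757 -3.722 -3.344
endloop
endfacet
facet normal -0.067 -0.827 -0.558
outer loop
vertex -2.558 -3.934 -3.173
vertex -2.931 -4.881 -1.726
vertex -3.757 -3.722 -3.344
endloop
endfacet
facet normal 0.211 0.535 -0.818
outer loop
vertex -3.757 -3.722 -3.344
vertex -2.49 -3.091 -2.604
vertex -2.558 -3.934 -3.173
endloop
endfacet
facet normal 0.975 -0.172 0.139
outer loop
vertex -2.558 -3.934 -3.173
vertex -2.863 -4.038 -1.156
vertex -2.931 -4.881 -1.726
endloop
endfacet
facet normal 0.975 -0.172 0.139
outer loop
vertex -2.49 -3.091 -2.604
vertex -2.863 -4.038 -1.156
vertex -2.558 -3.934 -3.173
endloop
endfacet
facet normal -0.897 0.385 -0.218
outer loop
vertex -0.541 -3.122 1.694
vertex 0.341 -1.309 1.271
vertex -0.407 -3.452 0.559
endloop
endfacet
facet normal -0.428 -0.880 0.205
outer loop
vertex 1.359 -4.211 0.989
vertex -0.541 -3.122 1.694
vertex -0.407 -3.452 0.559
endloop
endfacet
facet normal -0.897 0.385 -0.218
outer loop
vertex -0.407 -3.452 0.559
vertex 0.341 -1.309 1.271
vertex 0.475 -1.639 0.136
endloop
endfacet
facet normal 0.113 -0.278 -0.954
outer loop
vertex 0.475 -1.639 0.136
vertex 1.359 -4.211 0.989
vertex -0.407 -3.452 0.559
endloop
endfacet
facet normal -0.113 0.278 0.954
outer loop
vertex -0.541 -3.122 1.694
vertex 2.107 -2.068 1.701
vertex 0.341 -1.309 1.271
endloop
endfacet
facet normal -0.428 -0.880 0.205
outer loop
vertex 1.225 -3.881 2.124
vertex -0.541 -3.122 1.694
vertex 1.359 -4.211 0.989
endloop
endfacet
facet normal -0.113 0.278 0.954
outer loop
vertex 1.225 -3.881 2.124
vertex 2.107 -2.068 1.701
vertex -0.541 -3.122 1.694
endloop
endfacet
facet normal 0.428 0.880 -0.205
outer loop
vertex 0.341 -1.309 1.271
vertex 2.107 -2.068 1.701
vertex 0.475 -1.639 0.136
endloop
endfacet
facet normal 0.113 -0.278 -0.954
outer loop
vertex 2.241 -2.398 0.566
vertex 1.359 -4.211 0.989
vertex 0.475 -1.639 0.136
endloop
endfacet
facet normal 0.428 0.880 -0.205
outer loop
vertex 0.475 -1.639 0.136
vertex 2.107 -2.068 1.701
vertex 2.241 -2.398 0.566
endloop
endfacet
facet normal 0.897 -0.385 0.218
outer loop
vertex 2.241 -2.398 0.566
vertex 1.225 -3.881 2.124
vertex 1.359 -4.211 0.989
endloop
endfacet
facet normal 0.897 -0.385 0.218
outer loop
vertex 2.107 -2.068 1.701
vertex 1.225 -3.881 2.124
vertex 2.241 -2.398 0.566
endloop
endfacet

endsolid


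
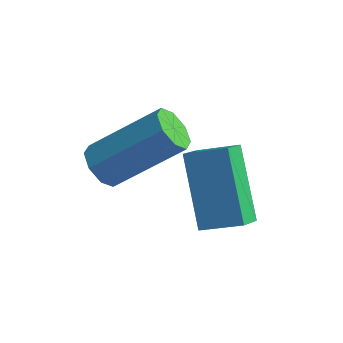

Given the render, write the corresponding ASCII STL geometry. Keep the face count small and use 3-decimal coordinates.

solid 
facet normal -0.874 -0.281 -0.397
outer loop
vertex -0.55 -0.129 2.618
vertex -0.542 0.532 2.133
vertex 0.491 -1.244 1.118
endloop
endfacet
facet normal -0.010 -0.806 0.592
outer loop
vertex 1.522 -0.912 1.587
vertex -0.55 -0.129 2.618
vertex 0.491 -1.244 1.118
endloop
endfacet
facet normal -0.873 -0.281 -0.398
outer loop
vertex 0.491 -1.244 1.118
vertex -0.542 0.532 2.133
vertex 0.5 -0.583 0.632
endloop
endfacet
facet normal 0.487 -0.522 -0.701
outer loop
vertex 0.5 -0.583 0.632
vertex 1.522 -0.912 1.587
vertex 0.491 -1.244 1.118
endloop
endfacet
facet normal -0.487 0.521 0.701
outer loop
vertex -0.55 -0.129 2.618
vertex 0.489 0.864 2.602
vertex -0.542 0.532 2.133
endloop
endfacet
facet normal -0.010 -0.806 0.592
outer loop
vertex 0.48 0.203 3.088
vertex -0.55 -0.129 2.618
vertex 1.522 -0.912 1.587
endloop
endfacet
facet normal -0.488 0.521 0.700
outer loop
vertex 0.48 0.203 3.088
vertex 0.489 0.864 2.602
vertex -0.55 -0.129 2.618
endloop
endfacet
facet normal 0.010 0.806 -0.592
outer loop
vertex -0.542 0.532 2.133
vertex 0.489 0.864 2.602
vertex 0.5 -0.583 0.632
endloop
endfacet
facet normal 0.488 -0.520 -0.701
outer loop
vertex 1.53 -0.251 1.102
vertex 1.522 -0.912 1.587
vertex 0.5 -0.583 0.632
endloop
endfacet
facet normal 0.010 0.806 -0.592
outer loop
vertex 0.5 -0.583 0.632
vertex 0.489 0.864 2.602
vertex 1.53 -0.251 1.102
endloop
endfacet
facet normal 0.873 0.281 0.398
outer loop
vertex 1.53 -0.251 1.102
vertex 0.48 0.203 3.088
vertex 1.522 -0.912 1.587
endloop
endfacet
facet normal 0.874 0.281 0.398
outer loop
vertex 0.489 0.864 2.602
vertex 0.48 0.203 3.088
vertex 1.53 -0.251 1.102
endloop
endfacet
facet normal -0.650 -0.449 -0.613
outer loop
vertex -1.634 -2.119 2.812
vertex -1.963 -1.572 2.76
vertex -1.477 -1.84 2.441
endloop
endfacet
facet normal 0.689 -0.689 -0.227
outer loop
vertex -1.634 -2.119 2.812
vertex -1.477 -1.84 2.441
vertex -0.208 -1.134 4.152
endloop
endfacet
facet normal 0.688 -0.689 -0.226
outer loop
vertex -0.208 -1.134 4.152
vertex -1.477 -1.84 2.441
vertex -0.052 -0.856 3.78
endloop
endfacet
facet normal 0.652 0.451 0.610
outer loop
vertex -0.208 -1.134 4.152
vertex -0.052 -0.856 3.78
vertex -0.537 -0.588 4.1
endloop
endfacet
facet normal -0.650 -0.450 -0.612
outer loop
vertex -1.477 -1.84 2.441
vertex -1.963 -1.572 2.76
vertex -1.605 -1.405 2.257
endloop
endfacet
facet normal 0.713 -0.085 -0.696
outer loop
vertex -1.477 -1.84 2.441
vertex -1.605 -1.405 2.257
vertex -0.052 -0.856 3.78
endloop
endfacet
facet normal 0.713 -0.085 -0.696
outer loop
vertex -0.052 -0.856 3.78
vertex -1.605 -1.405 2.257
vertex -0.18 -0.42 3.596
endloop
endfacet
facet normal 0.652 0.449 0.611
outer loop
vertex -0.052 -0.856 3.78
vertex -0.18 -0.42 3.596
vertex -0.537 -0.588 4.1
endloop
endfacet
facet normal -0.651 -0.449 -0.612
outer loop
vertex -1.605 -1.405 2.257
vertex -1.963 -1.572 2.76
vertex -1.942 -1.067 2.367
endloop
endfacet
facet normal 0.321 0.567 -0.759
outer loop
vertex -1.605 -1.405 2.257
vertex -1.942 -1.067 2.367
vertex -0.18 -0.42 3.596
endloop
endfacet
facet normal 0.320 0.569 -0.758
outer loop
vertex -0.18 -0.42 3.596
vertex -1.942 -1.067 2.367
vertex -0.517 -0.083 3.707
endloop
endfacet
facet normal 0.651 0.450 0.611
outer loop
vertex -0.18 -0.42 3.596
vertex -0.517 -0.083 3.707
vertex -0.537 -0.588 4.1
endloop
endfacet
facet normal -0.650 -0.450 -0.613
outer loop
vertex -1.942 -1.067 2.367
vertex -1.963 -1.572 2.76
vertex -2.292 -1.026 2.708
endloop
endfacet
facet normal -0.261 0.889 -0.375
outer loop
vertex -1.942 -1.067 2.367
vertex -2.292 -1.026 2.708
vertex -0.517 -0.083 3.707
endloop
endfacet
facet normal -0.261 0.889 -0.376
outer loop
vertex -0.517 -0.083 3.707
vertex -2.292 -1.026 2.708
vertex -0.866 -0.041 4.048
endloop
endfacet
facet normal 0.651 0.450 0.611
outer loop
vertex -0.517 -0.083 3.707
vertex -0.866 -0.041 4.048
vertex -0.537 -0.588 4.1
endloop
endfacet
facet normal -0.652 -0.451 -0.610
outer loop
vertex -2.292 -1.026 2.708
vertex -1.963 -1.572 2.76
vertex -2.448 -1.304 3.08
endloop
endfacet
facet normal -0.689 0.689 0.226
outer loop
vertex -2.292 -1.026 2.708
vertex -2.448 -1.304 3.08
vertex -0.866 -0.041 4.048
endloop
endfacet
facet normal -0.689 0.689 0.227
outer loop
vertex -0.866 -0.041 4.048
vertex -2.448 -1.304 3.08
vertex -1.023 -0.32 4.419
endloop
endfacet
facet normal 0.650 0.449 0.613
outer loop
vertex -0.866 -0.041 4.048
vertex -1.023 -0.32 4.419
vertex -0.537 -0.588 4.1
endloop
endfacet
facet normal -0.652 -0.449 -0.611
outer loop
vertex -2.448 -1.304 3.08
vertex -1.963 -1.572 2.76
vertex -2.32 -1.74 3.264
endloop
endfacet
facet normal -0.713 0.085 0.696
outer loop
vertex -2.448 -1.304 3.08
vertex -2.32 -1.74 3.264
vertex -1.023 -0.32 4.419
endloop
endfacet
facet normal -0.713 0.085 0.696
outer loop
vertex -1.023 -0.32 4.419
vertex -2.32 -1.74 3.264
vertex -0.895 -0.755 4.603
endloop
endfacet
facet normal 0.650 0.450 0.612
outer loop
vertex -1.023 -0.32 4.419
vertex -0.895 -0.755 4.603
vertex -0.537 -0.588 4.1
endloop
endfacet
facet normal -0.651 -0.450 -0.611
outer loop
vertex -2.32 -1.74 3.264
vertex -1.963 -1.572 2.76
vertex -1.983 -2.077 3.153
endloop
endfacet
facet normal -0.319 -0.569 0.758
outer loop
vertex -2.32 -1.74 3.264
vertex -1.983 -2.077 3.153
vertex -0.895 -0.755 4.603
endloop
endfacet
facet normal -0.321 -0.567 0.758
outer loop
vertex -0.895 -0.755 4.603
vertex -1.983 -2.077 3.153
vertex -0.558 -1.093 4.493
endloop
endfacet
facet normal 0.651 0.449 0.612
outer loop
vertex -0.895 -0.755 4.603
vertex -0.558 -1.093 4.493
vertex -0.537 -0.588 4.1
endloop
endfacet
facet normal -0.651 -0.450 -0.611
outer loop
vertex -1.983 -2.077 3.153
vertex -1.963 -1.572 2.76
vertex -1.634 -2.119 2.812
endloop
endfacet
facet normal 0.260 -0.889 0.376
outer loop
vertex -1.983 -2.077 3.153
vertex -1.634 -2.119 2.812
vertex -0.558 -1.093 4.493
endloop
endfacet
facet normal 0.262 -0.889 0.375
outer loop
vertex -0.558 -1.093 4.493
vertex -1.634 -2.119 2.812
vertex -0.208 -1.134 4.152
endloop
endfacet
facet normal 0.650 0.450 0.613
outer loop
vertex -0.558 -1.093 4.493
vertex -0.208 -1.134 4.152
vertex -0.537 -0.588 4.1
endloop
endfacet

endsolid


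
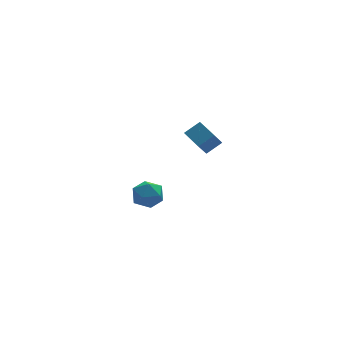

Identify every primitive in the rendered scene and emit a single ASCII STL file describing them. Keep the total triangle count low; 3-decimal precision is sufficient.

solid 
facet normal -0.466 -0.439 0.768
outer loop
vertex 2.136 -3.941 4.63
vertex 1.681 -2.682 5.074
vertex 1.155 -4.061 3.966
endloop
endfacet
facet normal 0.322 -0.893 -0.315
outer loop
vertex 1.859 -3.398 2.806
vertex 2.136 -3.941 4.63
vertex 1.155 -4.061 3.966
endloop
endfacet
facet normal -0.467 -0.439 0.768
outer loop
vertex 1.155 -4.061 3.966
vertex 1.681 -2.682 5.074
vertex 0.701 -2.802 4.41
endloop
endfacet
facet normal -0.824 -0.101 -0.558
outer loop
vertex 0.701 -2.802 4.41
vertex 1.859 -3.398 2.806
vertex 1.155 -4.061 3.966
endloop
endfacet
facet normal 0.824 0.101 0.558
outer loop
vertex 2.136 -3.941 4.63
vertex 2.385 -2.019 3.914
vertex 1.681 -2.682 5.074
endloop
endfacet
facet normal 0.323 -0.893 -0.315
outer loop
vertex 2.839 -3.278 3.47
vertex 2.136 -3.941 4.63
vertex 1.859 -3.398 2.806
endloop
endfacet
facet normal 0.824 0.101 0.557
outer loop
vertex 2.839 -3.278 3.47
vertex 2.385 -2.019 3.914
vertex 2.136 -3.941 4.63
endloop
endfacet
facet normal -0.322 0.893 0.315
outer loop
vertex 1.681 -2.682 5.074
vertex 2.385 -2.019 3.914
vertex 0.701 -2.802 4.41
endloop
endfacet
facet normal -0.824 -0.101 -0.557
outer loop
vertex 1.404 -2.139 3.25
vertex 1.859 -3.398 2.806
vertex 0.701 -2.802 4.41
endloop
endfacet
facet normal -0.322 0.893 0.315
outer loop
vertex 0.701 -2.802 4.41
vertex 2.385 -2.019 3.914
vertex 1.404 -2.139 3.25
endloop
endfacet
facet normal 0.466 0.439 -0.768
outer loop
vertex 1.404 -2.139 3.25
vertex 2.839 -3.278 3.47
vertex 1.859 -3.398 2.806
endloop
endfacet
facet normal 0.466 0.439 -0.768
outer loop
vertex 2.385 -2.019 3.914
vertex 2.839 -3.278 3.47
vertex 1.404 -2.139 3.25
endloop
endfacet
facet normal -0.524 0.787 0.326
outer loop
vertex -0.723 2.625 -4.136
vertex -1.065 2.028 -3.245
vertex -0.119 2.634 -3.187
endloop
endfacet
facet normal 0.050 0.998 -0.041
outer loop
vertex -0.723 2.625 -4.136
vertex -0.119 2.634 -3.187
vertex 0.4 2.567 -4.183
endloop
endfacet
facet normal 0.008 0.717 -0.697
outer loop
vertex -0.723 2.625 -4.136
vertex 0.4 2.567 -4.183
vertex -0.226 1.919 -4.857
endloop
endfacet
facet normal -0.592 0.333 -0.734
outer loop
vertex -0.723 2.625 -4.136
vertex -0.226 1.919 -4.857
vertex -1.131 1.587 -4.278
endloop
endfacet
facet normal -0.921 0.376 -0.102
outer loop
vertex -0.723 2.625 -4.136
vertex -1.131 1.587 -4.278
vertex -1.065 2.028 -3.245
endloop
endfacet
facet normal 0.628 0.726 0.279
outer loop
vertex 0.4 2.567 -4.183
vertex -0.119 2.634 -3.187
vertex 0.751 1.933 -3.322
endloop
endfacet
facet normal -0.300 0.385 0.873
outer loop
vertex -0.119 2.634 -3.187
vertex -1.065 2.028 -3.245
vertex -0.154 1.601 -2.743
endloop
endfacet
facet normal -0.943 -0.279 0.179
outer loop
vertex -1.065 2.028 -3.245
vertex -1.131 1.587 -4.278
vertex -0.78 0.953 -3.417
endloop
endfacet
facet normal -0.411 -0.348 -0.842
outer loop
vertex -1.131 1.587 -4.278
vertex -0.226 1.919 -4.857
vertex -0.261 0.886 -4.413
endloop
endfacet
facet normal 0.559 0.273 -0.782
outer loop
vertex -0.226 1.919 -4.857
vertex 0.4 2.567 -4.183
vertex 0.685 1.492 -4.355
endloop
endfacet
facet normal 0.592 -0.333 0.734
outer loop
vertex 0.343 0.895 -3.464
vertex 0.751 1.933 -3.322
vertex -0.154 1.601 -2.743
endloop
endfacet
facet normal -0.008 -0.717 0.697
outer loop
vertex 0.343 0.895 -3.464
vertex -0.154 1.601 -2.743
vertex -0.78 0.953 -3.417
endloop
endfacet
facet normal -0.050 -0.998 0.041
outer loop
vertex 0.343 0.895 -3.464
vertex -0.78 0.953 -3.417
vertex -0.261 0.886 -4.413
endloop
endfacet
facet normal 0.524 -0.787 -0.326
outer loop
vertex 0.343 0.895 -3.464
vertex -0.261 0.886 -4.413
vertex 0.685 1.492 -4.355
endloop
endfacet
facet normal 0.921 -0.376 0.102
outer loop
vertex 0.343 0.895 -3.464
vertex 0.685 1.492 -4.355
vertex 0.751 1.933 -3.322
endloop
endfacet
facet normal 0.411 0.348 0.842
outer loop
vertex -0.154 1.601 -2.743
vertex 0.751 1.933 -3.322
vertex -0.119 2.634 -3.187
endloop
endfacet
facet normal -0.559 -0.273 0.782
outer loop
vertex -0.78 0.953 -3.417
vertex -0.154 1.601 -2.743
vertex -1.065 2.028 -3.245
endloop
endfacet
facet normal -0.628 -0.726 -0.279
outer loop
vertex -0.261 0.886 -4.413
vertex -0.78 0.953 -3.417
vertex -1.131 1.587 -4.278
endloop
endfacet
facet normal 0.300 -0.385 -0.873
outer loop
vertex 0.685 1.492 -4.355
vertex -0.261 0.886 -4.413
vertex -0.226 1.919 -4.857
endloop
endfacet
facet normal 0.943 0.279 -0.179
outer loop
vertex 0.751 1.933 -3.322
vertex 0.685 1.492 -4.355
vertex 0.4 2.567 -4.183
endloop
endfacet

endsolid


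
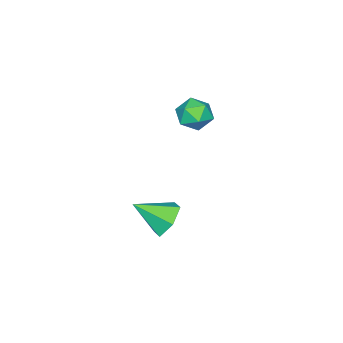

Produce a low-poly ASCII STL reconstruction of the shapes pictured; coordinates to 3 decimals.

solid 
facet normal -0.576 0.139 0.806
outer loop
vertex -3.042 -2.007 3.164
vertex -2.526 -2.598 3.635
vertex -2.315 -1.708 3.632
endloop
endfacet
facet normal -0.557 0.727 0.401
outer loop
vertex -3.042 -2.007 3.164
vertex -2.315 -1.708 3.632
vertex -2.488 -1.379 2.796
endloop
endfacet
facet normal -0.794 0.555 -0.249
outer loop
vertex -3.042 -2.007 3.164
vertex -2.488 -1.379 2.796
vertex -2.806 -2.065 2.282
endloop
endfacet
facet normal -0.959 -0.140 -0.247
outer loop
vertex -3.042 -2.007 3.164
vertex -2.806 -2.065 2.282
vertex -2.83 -2.819 2.801
endloop
endfacet
facet normal -0.824 -0.396 0.405
outer loop
vertex -3.042 -2.007 3.164
vertex -2.83 -2.819 2.801
vertex -2.526 -2.598 3.635
endloop
endfacet
facet normal 0.123 0.932 0.341
outer loop
vertex -2.488 -1.379 2.796
vertex -2.315 -1.708 3.632
vertex -1.63 -1.581 3.039
endloop
endfacet
facet normal 0.094 -0.019 0.995
outer loop
vertex -2.315 -1.708 3.632
vertex -2.526 -2.598 3.635
vertex -1.654 -2.335 3.558
endloop
endfacet
facet normal -0.307 -0.886 0.347
outer loop
vertex -2.526 -2.598 3.635
vertex -2.83 -2.819 2.801
vertex -1.972 -3.021 3.044
endloop
endfacet
facet normal -0.526 -0.471 -0.708
outer loop
vertex -2.83 -2.819 2.801
vertex -2.806 -2.065 2.282
vertex -2.145 -2.692 2.208
endloop
endfacet
facet normal -0.260 0.653 -0.711
outer loop
vertex -2.806 -2.065 2.282
vertex -2.488 -1.379 2.796
vertex -1.934 -1.802 2.205
endloop
endfacet
facet normal 0.959 0.140 0.247
outer loop
vertex -1.418 -2.393 2.676
vertex -1.63 -1.581 3.039
vertex -1.654 -2.335 3.558
endloop
endfacet
facet normal 0.794 -0.555 0.249
outer loop
vertex -1.418 -2.393 2.676
vertex -1.654 -2.335 3.558
vertex -1.972 -3.021 3.044
endloop
endfacet
facet normal 0.557 -0.727 -0.401
outer loop
vertex -1.418 -2.393 2.676
vertex -1.972 -3.021 3.044
vertex -2.145 -2.692 2.208
endloop
endfacet
facet normal 0.576 -0.139 -0.806
outer loop
vertex -1.418 -2.393 2.676
vertex -2.145 -2.692 2.208
vertex -1.934 -1.802 2.205
endloop
endfacet
facet normal 0.824 0.396 -0.405
outer loop
vertex -1.418 -2.393 2.676
vertex -1.934 -1.802 2.205
vertex -1.63 -1.581 3.039
endloop
endfacet
facet normal 0.526 0.471 0.708
outer loop
vertex -1.654 -2.335 3.558
vertex -1.63 -1.581 3.039
vertex -2.315 -1.708 3.632
endloop
endfacet
facet normal 0.260 -0.653 0.711
outer loop
vertex -1.972 -3.021 3.044
vertex -1.654 -2.335 3.558
vertex -2.526 -2.598 3.635
endloop
endfacet
facet normal -0.123 -0.932 -0.341
outer loop
vertex -2.145 -2.692 2.208
vertex -1.972 -3.021 3.044
vertex -2.83 -2.819 2.801
endloop
endfacet
facet normal -0.094 0.019 -0.995
outer loop
vertex -1.934 -1.802 2.205
vertex -2.145 -2.692 2.208
vertex -2.806 -2.065 2.282
endloop
endfacet
facet normal 0.307 0.886 -0.347
outer loop
vertex -1.63 -1.581 3.039
vertex -1.934 -1.802 2.205
vertex -2.488 -1.379 2.796
endloop
endfacet
facet normal -0.441 0.705 -0.556
outer loop
vertex 0.163 -2.686 -3.562
vertex -0.132 -2.202 -2.714
vertex 0.766 -1.978 -3.142
endloop
endfacet
facet normal 0.801 -0.445 -0.400
outer loop
vertex 0.163 -2.686 -3.562
vertex 0.766 -1.978 -3.142
vertex 0.652 -3.458 -1.726
endloop
endfacet
facet normal -0.441 0.706 -0.555
outer loop
vertex 0.766 -1.978 -3.142
vertex -0.132 -2.202 -2.714
vertex 0.471 -1.495 -2.294
endloop
endfacet
facet normal 0.957 0.158 0.243
outer loop
vertex 0.766 -1.978 -3.142
vertex 0.471 -1.495 -2.294
vertex 0.652 -3.458 -1.726
endloop
endfacet
facet normal -0.440 0.705 -0.555
outer loop
vertex 0.471 -1.495 -2.294
vertex -0.132 -2.202 -2.714
vertex -0.428 -1.719 -1.866
endloop
endfacet
facet normal 0.352 0.290 0.890
outer loop
vertex 0.471 -1.495 -2.294
vertex -0.428 -1.719 -1.866
vertex 0.652 -3.458 -1.726
endloop
endfacet
facet normal -0.441 0.705 -0.555
outer loop
vertex -0.428 -1.719 -1.866
vertex -0.132 -2.202 -2.714
vertex -1.03 -2.426 -2.286
endloop
endfacet
facet normal -0.409 -0.182 0.894
outer loop
vertex -0.428 -1.719 -1.866
vertex -1.03 -2.426 -2.286
vertex 0.652 -3.458 -1.726
endloop
endfacet
facet normal -0.441 0.705 -0.556
outer loop
vertex -1.03 -2.426 -2.286
vertex -0.132 -2.202 -2.714
vertex -0.735 -2.91 -3.134
endloop
endfacet
facet normal -0.566 -0.785 0.251
outer loop
vertex -1.03 -2.426 -2.286
vertex -0.735 -2.91 -3.134
vertex 0.652 -3.458 -1.726
endloop
endfacet
facet normal -0.441 0.705 -0.556
outer loop
vertex -0.735 -2.91 -3.134
vertex -0.132 -2.202 -2.714
vertex 0.163 -2.686 -3.562
endloop
endfacet
facet normal 0.040 -0.917 -0.396
outer loop
vertex -0.735 -2.91 -3.134
vertex 0.163 -2.686 -3.562
vertex 0.652 -3.458 -1.726
endloop
endfacet

endsolid


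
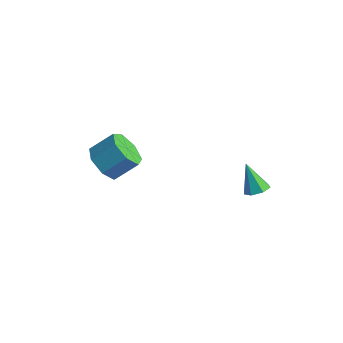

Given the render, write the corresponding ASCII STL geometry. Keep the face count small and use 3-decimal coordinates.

solid 
facet normal -0.469 -0.623 -0.626
outer loop
vertex -1.691 -0.046 -3.062
vertex -2.221 -0.5 -2.212
vertex -2.527 0.355 -2.834
endloop
endfacet
facet normal 0.114 0.660 -0.743
outer loop
vertex -1.691 -0.046 -3.062
vertex -2.527 0.355 -2.834
vertex -0.968 0.914 -2.098
endloop
endfacet
facet normal 0.114 0.660 -0.742
outer loop
vertex -0.968 0.914 -2.098
vertex -2.527 0.355 -2.834
vertex -1.804 1.314 -1.87
endloop
endfacet
facet normal 0.469 0.623 0.626
outer loop
vertex -0.968 0.914 -2.098
vertex -1.804 1.314 -1.87
vertex -1.499 0.46 -1.248
endloop
endfacet
facet normal -0.470 -0.623 -0.625
outer loop
vertex -2.527 0.355 -2.834
vertex -2.221 -0.5 -2.212
vertex -3.133 0.112 -2.137
endloop
endfacet
facet normal -0.614 0.740 -0.276
outer loop
vertex -2.527 0.355 -2.834
vertex -3.133 0.112 -2.137
vertex -1.804 1.314 -1.87
endloop
endfacet
facet normal -0.614 0.740 -0.276
outer loop
vertex -1.804 1.314 -1.87
vertex -3.133 0.112 -2.137
vertex -2.41 1.071 -1.174
endloop
endfacet
facet normal 0.469 0.623 0.626
outer loop
vertex -1.804 1.314 -1.87
vertex -2.41 1.071 -1.174
vertex -1.499 0.46 -1.248
endloop
endfacet
facet normal -0.469 -0.623 -0.626
outer loop
vertex -3.133 0.112 -2.137
vertex -2.221 -0.5 -2.212
vertex -3.052 -0.592 -1.497
endloop
endfacet
facet normal -0.879 0.262 0.399
outer loop
vertex -3.133 0.112 -2.137
vertex -3.052 -0.592 -1.497
vertex -2.41 1.071 -1.174
endloop
endfacet
facet normal -0.879 0.262 0.397
outer loop
vertex -2.41 1.071 -1.174
vertex -3.052 -0.592 -1.497
vertex -2.33 0.368 -0.533
endloop
endfacet
facet normal 0.469 0.624 0.625
outer loop
vertex -2.41 1.071 -1.174
vertex -2.33 0.368 -0.533
vertex -1.499 0.46 -1.248
endloop
endfacet
facet normal -0.469 -0.623 -0.626
outer loop
vertex -3.052 -0.592 -1.497
vertex -2.221 -0.5 -2.212
vertex -2.346 -1.226 -1.395
endloop
endfacet
facet normal -0.482 -0.413 0.773
outer loop
vertex -3.052 -0.592 -1.497
vertex -2.346 -1.226 -1.395
vertex -2.33 0.368 -0.533
endloop
endfacet
facet normal -0.482 -0.413 0.773
outer loop
vertex -2.33 0.368 -0.533
vertex -2.346 -1.226 -1.395
vertex -1.624 -0.266 -0.431
endloop
endfacet
facet normal 0.469 0.623 0.626
outer loop
vertex -2.33 0.368 -0.533
vertex -1.624 -0.266 -0.431
vertex -1.499 0.46 -1.248
endloop
endfacet
facet normal -0.469 -0.623 -0.626
outer loop
vertex -2.346 -1.226 -1.395
vertex -2.221 -0.5 -2.212
vertex -1.546 -1.313 -1.908
endloop
endfacet
facet normal 0.278 -0.777 0.565
outer loop
vertex -2.346 -1.226 -1.395
vertex -1.546 -1.313 -1.908
vertex -1.624 -0.266 -0.431
endloop
endfacet
facet normal 0.277 -0.777 0.565
outer loop
vertex -1.624 -0.266 -0.431
vertex -1.546 -1.313 -1.908
vertex -0.823 -0.354 -0.945
endloop
endfacet
facet normal 0.470 0.623 0.625
outer loop
vertex -1.624 -0.266 -0.431
vertex -0.823 -0.354 -0.945
vertex -1.499 0.46 -1.248
endloop
endfacet
facet normal -0.469 -0.623 -0.626
outer loop
vertex -1.546 -1.313 -1.908
vertex -2.221 -0.5 -2.212
vertex -1.254 -0.788 -2.65
endloop
endfacet
facet normal 0.828 -0.556 -0.068
outer loop
vertex -1.546 -1.313 -1.908
vertex -1.254 -0.788 -2.65
vertex -0.823 -0.354 -0.945
endloop
endfacet
facet normal 0.829 -0.555 -0.068
outer loop
vertex -0.823 -0.354 -0.945
vertex -1.254 -0.788 -2.65
vertex -0.532 0.172 -1.686
endloop
endfacet
facet normal 0.469 0.623 0.626
outer loop
vertex -0.823 -0.354 -0.945
vertex -0.532 0.172 -1.686
vertex -1.499 0.46 -1.248
endloop
endfacet
facet normal -0.469 -0.624 -0.625
outer loop
vertex -1.254 -0.788 -2.65
vertex -2.221 -0.5 -2.212
vertex -1.691 -0.046 -3.062
endloop
endfacet
facet normal 0.756 0.084 -0.650
outer loop
vertex -1.254 -0.788 -2.65
vertex -1.691 -0.046 -3.062
vertex -0.532 0.172 -1.686
endloop
endfacet
facet normal 0.756 0.083 -0.650
outer loop
vertex -0.532 0.172 -1.686
vertex -1.691 -0.046 -3.062
vertex -0.968 0.914 -2.098
endloop
endfacet
facet normal 0.469 0.623 0.626
outer loop
vertex -0.532 0.172 -1.686
vertex -0.968 0.914 -2.098
vertex -1.499 0.46 -1.248
endloop
endfacet
facet normal 0.524 -0.095 -0.846
outer loop
vertex 4.946 3.556 -2.429
vertex 4.425 3.202 -2.712
vertex 4.537 3.883 -2.719
endloop
endfacet
facet normal 0.291 0.812 0.505
outer loop
vertex 4.946 3.556 -2.429
vertex 4.537 3.883 -2.719
vertex 3.555 3.358 -1.308
endloop
endfacet
facet normal 0.525 -0.095 -0.846
outer loop
vertex 4.537 3.883 -2.719
vertex 4.425 3.202 -2.712
vertex 4.044 3.697 -3.004
endloop
endfacet
facet normal -0.388 0.919 0.072
outer loop
vertex 4.537 3.883 -2.719
vertex 4.044 3.697 -3.004
vertex 3.555 3.358 -1.308
endloop
endfacet
facet normal 0.525 -0.095 -0.846
outer loop
vertex 4.044 3.697 -3.004
vertex 4.425 3.202 -2.712
vertex 3.838 3.139 -3.069
endloop
endfacet
facet normal -0.913 0.359 -0.191
outer loop
vertex 4.044 3.697 -3.004
vertex 3.838 3.139 -3.069
vertex 3.555 3.358 -1.308
endloop
endfacet
facet normal 0.525 -0.093 -0.846
outer loop
vertex 3.838 3.139 -3.069
vertex 4.425 3.202 -2.712
vertex 4.075 2.628 -2.866
endloop
endfacet
facet normal -0.890 -0.447 -0.087
outer loop
vertex 3.838 3.139 -3.069
vertex 4.075 2.628 -2.866
vertex 3.555 3.358 -1.308
endloop
endfacet
facet normal 0.525 -0.093 -0.846
outer loop
vertex 4.075 2.628 -2.866
vertex 4.425 3.202 -2.712
vertex 4.575 2.549 -2.547
endloop
endfacet
facet normal -0.336 -0.891 0.305
outer loop
vertex 4.075 2.628 -2.866
vertex 4.575 2.549 -2.547
vertex 3.555 3.358 -1.308
endloop
endfacet
facet normal 0.525 -0.093 -0.846
outer loop
vertex 4.575 2.549 -2.547
vertex 4.425 3.202 -2.712
vertex 4.963 2.962 -2.352
endloop
endfacet
facet normal 0.333 -0.640 0.692
outer loop
vertex 4.575 2.549 -2.547
vertex 4.963 2.962 -2.352
vertex 3.555 3.358 -1.308
endloop
endfacet
facet normal 0.524 -0.095 -0.846
outer loop
vertex 4.963 2.962 -2.352
vertex 4.425 3.202 -2.712
vertex 4.946 3.556 -2.429
endloop
endfacet
facet normal 0.613 0.119 0.781
outer loop
vertex 4.963 2.962 -2.352
vertex 4.946 3.556 -2.429
vertex 3.555 3.358 -1.308
endloop
endfacet

endsolid


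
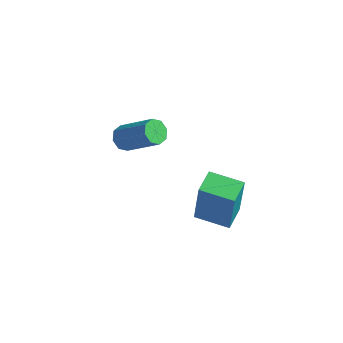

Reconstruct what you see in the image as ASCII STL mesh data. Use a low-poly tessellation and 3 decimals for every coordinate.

solid 
facet normal -0.773 -0.030 -0.634
outer loop
vertex -1.352 1.65 0.115
vertex -1.732 1.949 0.564
vertex -1.339 2.153 0.075
endloop
endfacet
facet normal 0.635 -0.078 -0.769
outer loop
vertex -1.352 1.65 0.115
vertex -1.339 2.153 0.075
vertex 0.293 1.713 1.467
endloop
endfacet
facet normal 0.635 -0.078 -0.769
outer loop
vertex 0.293 1.713 1.467
vertex -1.339 2.153 0.075
vertex 0.306 2.216 1.427
endloop
endfacet
facet normal 0.772 0.031 0.635
outer loop
vertex 0.293 1.713 1.467
vertex 0.306 2.216 1.427
vertex -0.088 2.011 1.916
endloop
endfacet
facet normal -0.773 -0.029 -0.634
outer loop
vertex -1.339 2.153 0.075
vertex -1.732 1.949 0.564
vertex -1.556 2.537 0.322
endloop
endfacet
facet normal 0.468 0.650 -0.599
outer loop
vertex -1.339 2.153 0.075
vertex -1.556 2.537 0.322
vertex 0.306 2.216 1.427
endloop
endfacet
facet normal 0.468 0.650 -0.599
outer loop
vertex 0.306 2.216 1.427
vertex -1.556 2.537 0.322
vertex 0.089 2.6 1.674
endloop
endfacet
facet normal 0.773 0.028 0.634
outer loop
vertex 0.306 2.216 1.427
vertex 0.089 2.6 1.674
vertex -0.088 2.011 1.916
endloop
endfacet
facet normal -0.772 -0.031 -0.635
outer loop
vertex -1.556 2.537 0.322
vertex -1.732 1.949 0.564
vertex -1.877 2.576 0.71
endloop
endfacet
facet normal 0.026 0.997 -0.078
outer loop
vertex -1.556 2.537 0.322
vertex -1.877 2.576 0.71
vertex 0.089 2.6 1.674
endloop
endfacet
facet normal 0.026 0.997 -0.078
outer loop
vertex 0.089 2.6 1.674
vertex -1.877 2.576 0.71
vertex -0.232 2.639 2.062
endloop
endfacet
facet normal 0.772 0.029 0.635
outer loop
vertex 0.089 2.6 1.674
vertex -0.232 2.639 2.062
vertex -0.088 2.011 1.916
endloop
endfacet
facet normal -0.772 -0.031 -0.635
outer loop
vertex -1.877 2.576 0.71
vertex -1.732 1.949 0.564
vertex -2.113 2.247 1.013
endloop
endfacet
facet normal -0.431 0.759 0.489
outer loop
vertex -1.877 2.576 0.71
vertex -2.113 2.247 1.013
vertex -0.232 2.639 2.062
endloop
endfacet
facet normal -0.431 0.759 0.489
outer loop
vertex -0.232 2.639 2.062
vertex -2.113 2.247 1.013
vertex -0.468 2.31 2.365
endloop
endfacet
facet normal 0.773 0.030 0.634
outer loop
vertex -0.232 2.639 2.062
vertex -0.468 2.31 2.365
vertex -0.088 2.011 1.916
endloop
endfacet
facet normal -0.772 -0.031 -0.635
outer loop
vertex -2.113 2.247 1.013
vertex -1.732 1.949 0.564
vertex -2.126 1.744 1.053
endloop
endfacet
facet normal -0.635 0.078 0.769
outer loop
vertex -2.113 2.247 1.013
vertex -2.126 1.744 1.053
vertex -0.468 2.31 2.365
endloop
endfacet
facet normal -0.635 0.078 0.769
outer loop
vertex -0.468 2.31 2.365
vertex -2.126 1.744 1.053
vertex -0.481 1.807 2.405
endloop
endfacet
facet normal 0.773 0.030 0.634
outer loop
vertex -0.468 2.31 2.365
vertex -0.481 1.807 2.405
vertex -0.088 2.011 1.916
endloop
endfacet
facet normal -0.773 -0.028 -0.634
outer loop
vertex -2.126 1.744 1.053
vertex -1.732 1.949 0.564
vertex -1.909 1.36 0.806
endloop
endfacet
facet normal -0.468 -0.650 0.599
outer loop
vertex -2.126 1.744 1.053
vertex -1.909 1.36 0.806
vertex -0.481 1.807 2.405
endloop
endfacet
facet normal -0.468 -0.650 0.599
outer loop
vertex -0.481 1.807 2.405
vertex -1.909 1.36 0.806
vertex -0.264 1.423 2.158
endloop
endfacet
facet normal 0.773 0.029 0.634
outer loop
vertex -0.481 1.807 2.405
vertex -0.264 1.423 2.158
vertex -0.088 2.011 1.916
endloop
endfacet
facet normal -0.772 -0.029 -0.635
outer loop
vertex -1.909 1.36 0.806
vertex -1.732 1.949 0.564
vertex -1.588 1.321 0.418
endloop
endfacet
facet normal -0.026 -0.997 0.078
outer loop
vertex -1.909 1.36 0.806
vertex -1.588 1.321 0.418
vertex -0.264 1.423 2.158
endloop
endfacet
facet normal -0.026 -0.997 0.078
outer loop
vertex -0.264 1.423 2.158
vertex -1.588 1.321 0.418
vertex 0.057 1.384 1.77
endloop
endfacet
facet normal 0.772 0.031 0.635
outer loop
vertex -0.264 1.423 2.158
vertex 0.057 1.384 1.77
vertex -0.088 2.011 1.916
endloop
endfacet
facet normal -0.773 -0.030 -0.634
outer loop
vertex -1.588 1.321 0.418
vertex -1.732 1.949 0.564
vertex -1.352 1.65 0.115
endloop
endfacet
facet normal 0.431 -0.759 -0.489
outer loop
vertex -1.588 1.321 0.418
vertex -1.352 1.65 0.115
vertex 0.057 1.384 1.77
endloop
endfacet
facet normal 0.431 -0.759 -0.489
outer loop
vertex 0.057 1.384 1.77
vertex -1.352 1.65 0.115
vertex 0.293 1.713 1.467
endloop
endfacet
facet normal 0.772 0.031 0.635
outer loop
vertex 0.057 1.384 1.77
vertex 0.293 1.713 1.467
vertex -0.088 2.011 1.916
endloop
endfacet
facet normal -0.973 -0.207 0.105
outer loop
vertex 3.463 -0.16 1.744
vertex 3.213 1.043 1.799
vertex 3.221 -0.112 -0.412
endloop
endfacet
facet normal 0.203 -0.978 -0.045
outer loop
vertex 4.767 0.217 -0.579
vertex 3.463 -0.16 1.744
vertex 3.221 -0.112 -0.412
endloop
endfacet
facet normal -0.973 -0.208 0.105
outer loop
vertex 3.221 -0.112 -0.412
vertex 3.213 1.043 1.799
vertex 2.97 1.091 -0.357
endloop
endfacet
facet normal -0.112 0.022 -0.993
outer loop
vertex 2.97 1.091 -0.357
vertex 4.767 0.217 -0.579
vertex 3.221 -0.112 -0.412
endloop
endfacet
facet normal 0.112 -0.022 0.993
outer loop
vertex 3.463 -0.16 1.744
vertex 4.759 1.372 1.632
vertex 3.213 1.043 1.799
endloop
endfacet
facet normal 0.203 -0.978 -0.045
outer loop
vertex 5.01 0.169 1.577
vertex 3.463 -0.16 1.744
vertex 4.767 0.217 -0.579
endloop
endfacet
facet normal 0.112 -0.022 0.993
outer loop
vertex 5.01 0.169 1.577
vertex 4.759 1.372 1.632
vertex 3.463 -0.16 1.744
endloop
endfacet
facet normal -0.203 0.978 0.045
outer loop
vertex 3.213 1.043 1.799
vertex 4.759 1.372 1.632
vertex 2.97 1.091 -0.357
endloop
endfacet
facet normal -0.112 0.022 -0.993
outer loop
vertex 4.517 1.42 -0.524
vertex 4.767 0.217 -0.579
vertex 2.97 1.091 -0.357
endloop
endfacet
facet normal -0.203 0.978 0.045
outer loop
vertex 2.97 1.091 -0.357
vertex 4.759 1.372 1.632
vertex 4.517 1.42 -0.524
endloop
endfacet
facet normal 0.973 0.207 -0.105
outer loop
vertex 4.517 1.42 -0.524
vertex 5.01 0.169 1.577
vertex 4.767 0.217 -0.579
endloop
endfacet
facet normal 0.973 0.208 -0.105
outer loop
vertex 4.759 1.372 1.632
vertex 5.01 0.169 1.577
vertex 4.517 1.42 -0.524
endloop
endfacet

endsolid
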